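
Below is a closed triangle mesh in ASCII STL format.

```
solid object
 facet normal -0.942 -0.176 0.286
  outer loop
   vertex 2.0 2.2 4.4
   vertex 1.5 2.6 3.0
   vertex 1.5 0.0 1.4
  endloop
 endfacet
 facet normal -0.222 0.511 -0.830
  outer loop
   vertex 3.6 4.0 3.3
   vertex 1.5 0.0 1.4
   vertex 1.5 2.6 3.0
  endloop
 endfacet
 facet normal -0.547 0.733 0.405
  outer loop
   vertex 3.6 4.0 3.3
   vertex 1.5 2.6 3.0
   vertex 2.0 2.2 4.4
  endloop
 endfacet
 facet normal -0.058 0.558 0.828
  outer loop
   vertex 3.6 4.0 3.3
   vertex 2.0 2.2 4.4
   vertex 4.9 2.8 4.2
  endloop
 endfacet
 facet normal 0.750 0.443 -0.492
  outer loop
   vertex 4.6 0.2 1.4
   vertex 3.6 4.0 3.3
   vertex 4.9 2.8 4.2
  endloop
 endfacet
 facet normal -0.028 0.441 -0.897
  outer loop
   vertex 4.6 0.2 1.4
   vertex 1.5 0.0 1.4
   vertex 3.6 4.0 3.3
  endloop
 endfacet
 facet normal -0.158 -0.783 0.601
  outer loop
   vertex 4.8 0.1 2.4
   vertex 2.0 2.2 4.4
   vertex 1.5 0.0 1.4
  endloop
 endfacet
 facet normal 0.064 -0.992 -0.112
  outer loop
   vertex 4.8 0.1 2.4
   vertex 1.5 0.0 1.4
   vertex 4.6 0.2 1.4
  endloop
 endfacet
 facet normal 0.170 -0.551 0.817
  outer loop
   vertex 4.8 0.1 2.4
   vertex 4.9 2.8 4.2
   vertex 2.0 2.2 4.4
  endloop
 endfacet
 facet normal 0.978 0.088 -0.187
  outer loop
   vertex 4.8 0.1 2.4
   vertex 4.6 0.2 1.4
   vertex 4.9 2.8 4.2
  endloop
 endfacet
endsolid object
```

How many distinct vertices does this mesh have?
7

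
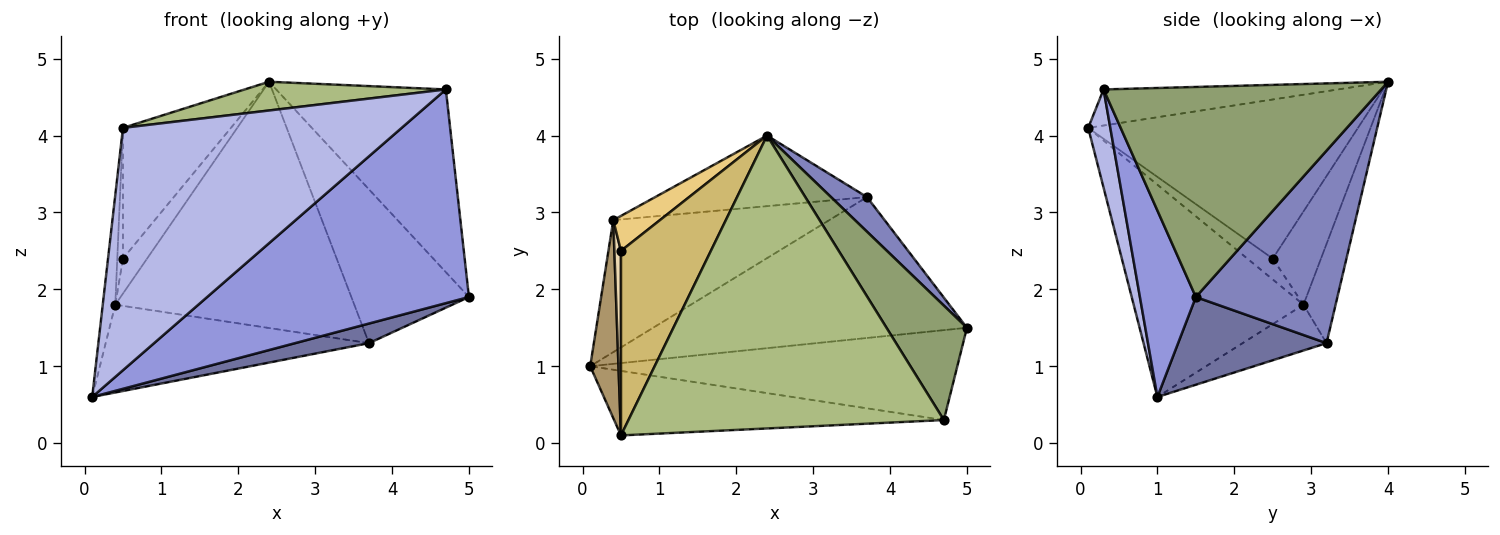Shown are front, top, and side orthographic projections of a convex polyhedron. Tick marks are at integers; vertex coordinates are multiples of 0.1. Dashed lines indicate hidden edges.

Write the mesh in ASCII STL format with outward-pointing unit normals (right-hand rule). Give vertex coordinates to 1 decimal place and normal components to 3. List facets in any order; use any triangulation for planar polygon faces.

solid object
 facet normal 0.267 -0.133 -0.955
  outer loop
   vertex 3.7 3.2 1.3
   vertex 5.0 1.5 1.9
   vertex 0.1 1.0 0.6
  endloop
 endfacet
 facet normal 0.761 0.632 0.142
  outer loop
   vertex 3.7 3.2 1.3
   vertex 2.4 4.0 4.7
   vertex 5.0 1.5 1.9
  endloop
 endfacet
 facet normal 0.193 -0.904 -0.380
  outer loop
   vertex 4.7 0.3 4.6
   vertex 0.1 1.0 0.6
   vertex 5.0 1.5 1.9
  endloop
 endfacet
 facet normal 0.076 -0.964 -0.256
  outer loop
   vertex 4.7 0.3 4.6
   vertex 0.5 0.1 4.1
   vertex 0.1 1.0 0.6
  endloop
 endfacet
 facet normal 0.811 0.496 0.310
  outer loop
   vertex 4.7 0.3 4.6
   vertex 5.0 1.5 1.9
   vertex 2.4 4.0 4.7
  endloop
 endfacet
 facet normal -0.113 -0.097 0.989
  outer loop
   vertex 4.7 0.3 4.6
   vertex 2.4 4.0 4.7
   vertex 0.5 0.1 4.1
  endloop
 endfacet
 facet normal -0.174 0.545 -0.820
  outer loop
   vertex 0.4 2.9 1.8
   vertex 3.7 3.2 1.3
   vertex 0.1 1.0 0.6
  endloop
 endfacet
 facet normal -0.128 0.953 -0.273
  outer loop
   vertex 0.4 2.9 1.8
   vertex 2.4 4.0 4.7
   vertex 3.7 3.2 1.3
  endloop
 endfacet
 facet normal -0.989 0.073 0.132
  outer loop
   vertex 0.4 2.9 1.8
   vertex 0.1 1.0 0.6
   vertex 0.5 0.1 4.1
  endloop
 endfacet
 facet normal -0.822 0.329 0.465
  outer loop
   vertex 0.5 2.5 2.4
   vertex 0.5 0.1 4.1
   vertex 2.4 4.0 4.7
  endloop
 endfacet
 facet normal -0.816 0.408 0.408
  outer loop
   vertex 0.5 2.5 2.4
   vertex 2.4 4.0 4.7
   vertex 0.4 2.9 1.8
  endloop
 endfacet
 facet normal -0.933 0.209 0.295
  outer loop
   vertex 0.5 2.5 2.4
   vertex 0.4 2.9 1.8
   vertex 0.5 0.1 4.1
  endloop
 endfacet
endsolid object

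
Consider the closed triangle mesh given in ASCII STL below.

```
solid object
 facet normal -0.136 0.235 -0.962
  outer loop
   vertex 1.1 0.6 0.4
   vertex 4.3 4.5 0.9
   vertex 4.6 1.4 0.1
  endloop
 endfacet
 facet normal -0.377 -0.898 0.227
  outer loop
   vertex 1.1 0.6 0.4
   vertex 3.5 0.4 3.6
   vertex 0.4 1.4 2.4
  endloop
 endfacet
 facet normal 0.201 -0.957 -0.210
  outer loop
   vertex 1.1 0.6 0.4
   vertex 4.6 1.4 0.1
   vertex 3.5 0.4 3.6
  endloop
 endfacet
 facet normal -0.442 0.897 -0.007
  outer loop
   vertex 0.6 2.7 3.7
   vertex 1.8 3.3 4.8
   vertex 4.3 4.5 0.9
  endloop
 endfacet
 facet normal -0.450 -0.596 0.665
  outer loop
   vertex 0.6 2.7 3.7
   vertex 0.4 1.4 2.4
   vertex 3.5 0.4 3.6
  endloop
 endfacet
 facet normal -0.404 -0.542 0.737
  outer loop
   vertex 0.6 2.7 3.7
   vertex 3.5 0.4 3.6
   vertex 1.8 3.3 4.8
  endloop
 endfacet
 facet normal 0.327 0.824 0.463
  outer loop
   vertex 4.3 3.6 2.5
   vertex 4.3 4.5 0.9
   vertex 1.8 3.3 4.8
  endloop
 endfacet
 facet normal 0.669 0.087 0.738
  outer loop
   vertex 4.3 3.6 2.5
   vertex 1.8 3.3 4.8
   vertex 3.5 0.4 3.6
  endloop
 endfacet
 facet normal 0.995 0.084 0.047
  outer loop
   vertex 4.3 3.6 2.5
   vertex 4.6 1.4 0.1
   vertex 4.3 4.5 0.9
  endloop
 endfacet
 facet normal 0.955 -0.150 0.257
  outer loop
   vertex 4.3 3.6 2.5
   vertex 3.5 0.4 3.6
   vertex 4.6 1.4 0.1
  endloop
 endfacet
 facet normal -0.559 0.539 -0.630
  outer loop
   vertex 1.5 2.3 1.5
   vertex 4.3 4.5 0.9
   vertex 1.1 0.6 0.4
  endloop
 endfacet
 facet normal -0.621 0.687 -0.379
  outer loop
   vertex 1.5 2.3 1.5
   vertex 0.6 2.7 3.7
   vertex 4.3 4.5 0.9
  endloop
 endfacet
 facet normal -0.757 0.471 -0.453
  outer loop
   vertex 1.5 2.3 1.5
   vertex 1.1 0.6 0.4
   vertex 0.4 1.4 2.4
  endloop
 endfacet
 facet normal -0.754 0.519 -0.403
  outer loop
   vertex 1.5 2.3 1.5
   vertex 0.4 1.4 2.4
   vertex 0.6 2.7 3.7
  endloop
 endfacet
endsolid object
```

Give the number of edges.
21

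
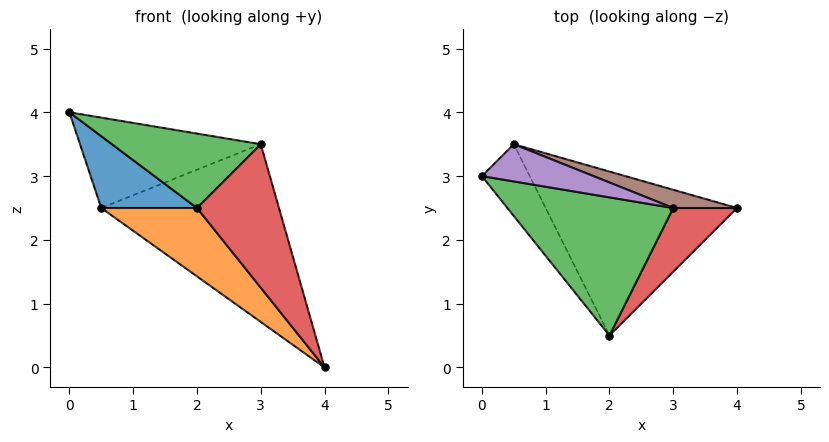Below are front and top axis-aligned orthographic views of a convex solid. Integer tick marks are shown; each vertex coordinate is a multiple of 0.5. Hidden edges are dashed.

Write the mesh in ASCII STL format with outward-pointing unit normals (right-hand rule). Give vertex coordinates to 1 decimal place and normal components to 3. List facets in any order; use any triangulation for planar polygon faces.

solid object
 facet normal -0.816 -0.408 -0.408
  outer loop
   vertex 0.5 3.5 2.5
   vertex 2.0 0.5 2.5
   vertex 0.0 3.0 4.0
  endloop
 endfacet
 facet normal -0.610 -0.305 -0.732
  outer loop
   vertex 0.5 3.5 2.5
   vertex 4.0 2.5 0.0
   vertex 2.0 0.5 2.5
  endloop
 endfacet
 facet normal 0.068 -0.473 0.878
  outer loop
   vertex 3.0 2.5 3.5
   vertex 0.0 3.0 4.0
   vertex 2.0 0.5 2.5
  endloop
 endfacet
 facet normal 0.818 -0.526 0.234
  outer loop
   vertex 3.0 2.5 3.5
   vertex 2.0 0.5 2.5
   vertex 4.0 2.5 0.0
  endloop
 endfacet
 facet normal 0.213 0.904 0.372
  outer loop
   vertex 3.0 2.5 3.5
   vertex 0.5 3.5 2.5
   vertex 0.0 3.0 4.0
  endloop
 endfacet
 facet normal 0.336 0.937 0.096
  outer loop
   vertex 3.0 2.5 3.5
   vertex 4.0 2.5 0.0
   vertex 0.5 3.5 2.5
  endloop
 endfacet
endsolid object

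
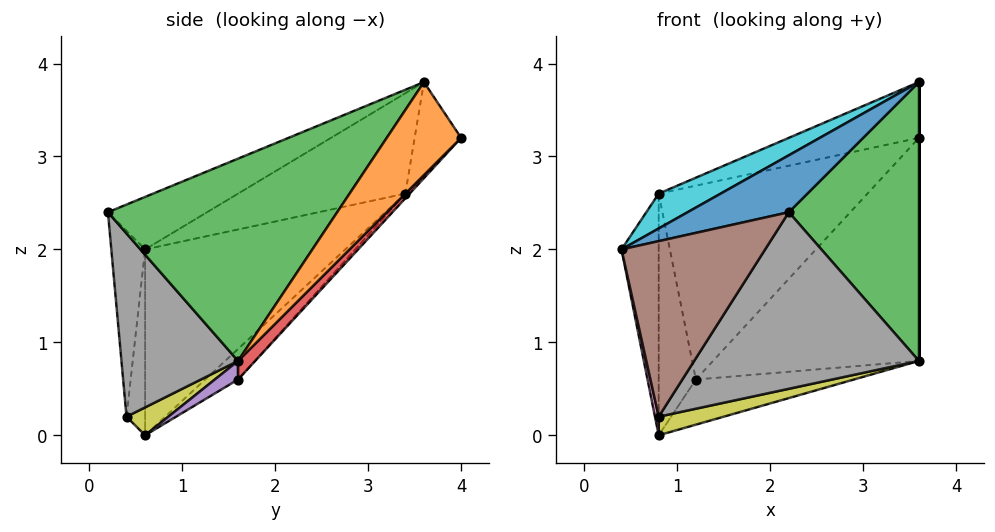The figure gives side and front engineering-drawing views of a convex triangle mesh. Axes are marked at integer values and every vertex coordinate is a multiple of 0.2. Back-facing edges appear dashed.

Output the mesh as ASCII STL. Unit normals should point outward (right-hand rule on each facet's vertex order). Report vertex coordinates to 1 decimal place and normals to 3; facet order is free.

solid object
 facet normal -0.266 -0.271 0.925
  outer loop
   vertex 3.6 3.6 3.8
   vertex 0.4 0.6 2.0
   vertex 2.2 0.2 2.4
  endloop
 endfacet
 facet normal 1.000 0.000 0.000
  outer loop
   vertex 3.6 3.6 3.8
   vertex 3.6 1.6 0.8
   vertex 3.6 4.0 3.2
  endloop
 endfacet
 facet normal 0.826 -0.469 0.313
  outer loop
   vertex 3.6 3.6 3.8
   vertex 2.2 0.2 2.4
   vertex 3.6 1.6 0.8
  endloop
 endfacet
 facet normal 0.059 0.706 -0.706
  outer loop
   vertex 1.2 1.6 0.6
   vertex 3.6 4.0 3.2
   vertex 3.6 1.6 0.8
  endloop
 endfacet
 facet normal 0.072 0.492 -0.868
  outer loop
   vertex 1.2 1.6 0.6
   vertex 3.6 1.6 0.8
   vertex 0.8 0.6 0.0
  endloop
 endfacet
 facet normal -0.229 -0.972 0.057
  outer loop
   vertex 0.8 0.4 0.2
   vertex 2.2 0.2 2.4
   vertex 0.4 0.6 2.0
  endloop
 endfacet
 facet normal -0.962 -0.192 -0.192
  outer loop
   vertex 0.8 0.4 0.2
   vertex 0.4 0.6 2.0
   vertex 0.8 0.6 0.0
  endloop
 endfacet
 facet normal 0.431 -0.831 -0.350
  outer loop
   vertex 0.8 0.4 0.2
   vertex 3.6 1.6 0.8
   vertex 2.2 0.2 2.4
  endloop
 endfacet
 facet normal 0.414 -0.644 -0.644
  outer loop
   vertex 0.8 0.4 0.2
   vertex 0.8 0.6 0.0
   vertex 3.6 1.6 0.8
  endloop
 endfacet
 facet normal -0.381 -0.141 0.914
  outer loop
   vertex 0.8 3.4 2.6
   vertex 0.4 0.6 2.0
   vertex 3.6 3.6 3.8
  endloop
 endfacet
 facet normal -0.285 0.798 0.532
  outer loop
   vertex 0.8 3.4 2.6
   vertex 3.6 3.6 3.8
   vertex 3.6 4.0 3.2
  endloop
 endfacet
 facet normal -0.015 0.742 -0.671
  outer loop
   vertex 0.8 3.4 2.6
   vertex 3.6 4.0 3.2
   vertex 1.2 1.6 0.6
  endloop
 endfacet
 facet normal -0.965 0.179 -0.193
  outer loop
   vertex 0.8 3.4 2.6
   vertex 0.8 0.6 0.0
   vertex 0.4 0.6 2.0
  endloop
 endfacet
 facet normal -0.516 0.583 -0.628
  outer loop
   vertex 0.8 3.4 2.6
   vertex 1.2 1.6 0.6
   vertex 0.8 0.6 0.0
  endloop
 endfacet
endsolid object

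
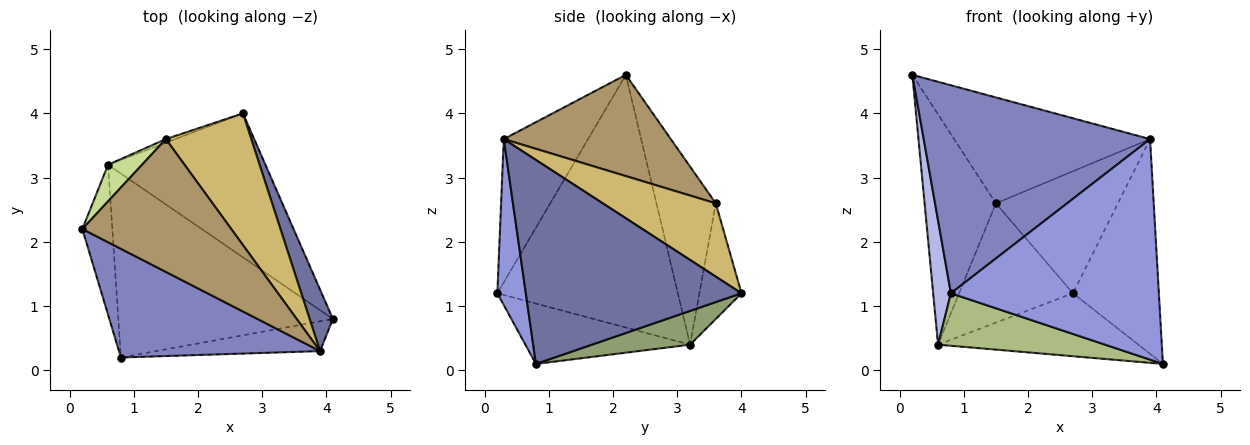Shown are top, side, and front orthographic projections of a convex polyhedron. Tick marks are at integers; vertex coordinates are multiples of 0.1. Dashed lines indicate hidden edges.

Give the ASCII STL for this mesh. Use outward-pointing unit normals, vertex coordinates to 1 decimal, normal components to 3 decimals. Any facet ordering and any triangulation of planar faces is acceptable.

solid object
 facet normal 0.924 0.368 0.105
  outer loop
   vertex 3.9 0.3 3.6
   vertex 4.1 0.8 0.1
   vertex 2.7 4.0 1.2
  endloop
 endfacet
 facet normal -0.313 -0.842 0.440
  outer loop
   vertex 3.9 0.3 3.6
   vertex 0.2 2.2 4.6
   vertex 0.8 0.2 1.2
  endloop
 endfacet
 facet normal 0.134 -0.982 -0.133
  outer loop
   vertex 3.9 0.3 3.6
   vertex 0.8 0.2 1.2
   vertex 4.1 0.8 0.1
  endloop
 endfacet
 facet normal -0.988 -0.097 -0.117
  outer loop
   vertex 0.6 3.2 0.4
   vertex 0.8 0.2 1.2
   vertex 0.2 2.2 4.6
  endloop
 endfacet
 facet normal 0.193 0.393 -0.899
  outer loop
   vertex 0.6 3.2 0.4
   vertex 2.7 4.0 1.2
   vertex 4.1 0.8 0.1
  endloop
 endfacet
 facet normal -0.261 -0.265 -0.928
  outer loop
   vertex 0.6 3.2 0.4
   vertex 4.1 0.8 0.1
   vertex 0.8 0.2 1.2
  endloop
 endfacet
 facet normal -0.635 0.763 0.121
  outer loop
   vertex 1.5 3.6 2.6
   vertex 0.6 3.2 0.4
   vertex 0.2 2.2 4.6
  endloop
 endfacet
 facet normal -0.346 0.938 -0.029
  outer loop
   vertex 1.5 3.6 2.6
   vertex 2.7 4.0 1.2
   vertex 0.6 3.2 0.4
  endloop
 endfacet
 facet normal 0.469 0.551 0.690
  outer loop
   vertex 1.5 3.6 2.6
   vertex 0.2 2.2 4.6
   vertex 3.9 0.3 3.6
  endloop
 endfacet
 facet normal 0.532 0.575 0.621
  outer loop
   vertex 1.5 3.6 2.6
   vertex 3.9 0.3 3.6
   vertex 2.7 4.0 1.2
  endloop
 endfacet
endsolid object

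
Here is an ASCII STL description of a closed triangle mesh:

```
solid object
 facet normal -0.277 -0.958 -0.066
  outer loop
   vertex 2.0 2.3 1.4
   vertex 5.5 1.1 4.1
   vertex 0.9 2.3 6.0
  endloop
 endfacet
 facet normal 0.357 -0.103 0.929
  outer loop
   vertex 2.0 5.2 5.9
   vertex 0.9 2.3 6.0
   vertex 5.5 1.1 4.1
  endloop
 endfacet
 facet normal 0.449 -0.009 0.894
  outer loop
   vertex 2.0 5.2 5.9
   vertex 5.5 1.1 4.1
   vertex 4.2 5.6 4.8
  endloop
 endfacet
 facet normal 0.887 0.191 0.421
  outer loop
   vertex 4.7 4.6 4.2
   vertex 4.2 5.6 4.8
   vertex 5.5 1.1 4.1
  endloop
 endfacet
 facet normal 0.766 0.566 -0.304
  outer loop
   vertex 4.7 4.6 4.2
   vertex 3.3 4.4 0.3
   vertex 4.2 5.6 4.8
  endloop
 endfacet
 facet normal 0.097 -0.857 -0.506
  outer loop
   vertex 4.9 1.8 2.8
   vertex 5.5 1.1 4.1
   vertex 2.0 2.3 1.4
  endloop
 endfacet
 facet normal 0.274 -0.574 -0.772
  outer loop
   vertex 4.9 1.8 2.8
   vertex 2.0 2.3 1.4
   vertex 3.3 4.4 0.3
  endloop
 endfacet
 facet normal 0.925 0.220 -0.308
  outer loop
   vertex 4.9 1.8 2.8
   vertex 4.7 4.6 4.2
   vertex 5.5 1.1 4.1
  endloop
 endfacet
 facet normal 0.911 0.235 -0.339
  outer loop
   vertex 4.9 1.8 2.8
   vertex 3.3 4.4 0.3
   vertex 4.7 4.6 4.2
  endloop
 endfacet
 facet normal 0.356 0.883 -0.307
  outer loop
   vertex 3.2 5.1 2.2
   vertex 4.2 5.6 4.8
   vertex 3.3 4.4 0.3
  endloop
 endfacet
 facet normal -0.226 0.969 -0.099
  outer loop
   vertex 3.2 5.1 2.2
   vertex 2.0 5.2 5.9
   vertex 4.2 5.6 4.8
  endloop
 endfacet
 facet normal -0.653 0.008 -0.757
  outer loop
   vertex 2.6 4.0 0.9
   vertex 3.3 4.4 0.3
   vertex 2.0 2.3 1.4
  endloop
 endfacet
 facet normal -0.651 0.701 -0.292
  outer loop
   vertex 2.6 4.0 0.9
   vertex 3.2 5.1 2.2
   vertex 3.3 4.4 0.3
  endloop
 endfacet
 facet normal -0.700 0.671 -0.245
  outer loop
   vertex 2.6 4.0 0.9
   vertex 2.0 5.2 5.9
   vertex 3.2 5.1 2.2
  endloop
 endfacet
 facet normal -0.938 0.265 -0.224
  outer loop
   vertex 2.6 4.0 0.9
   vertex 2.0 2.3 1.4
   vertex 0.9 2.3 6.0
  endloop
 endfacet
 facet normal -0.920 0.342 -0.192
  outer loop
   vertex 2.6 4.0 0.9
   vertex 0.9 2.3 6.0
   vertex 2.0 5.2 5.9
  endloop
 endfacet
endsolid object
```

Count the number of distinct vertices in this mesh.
10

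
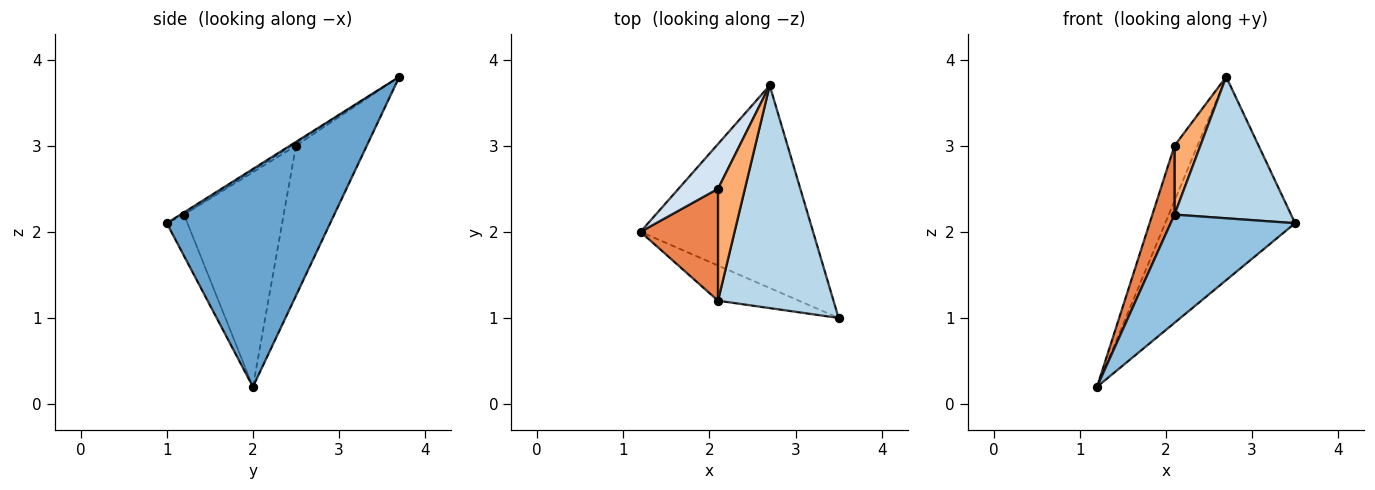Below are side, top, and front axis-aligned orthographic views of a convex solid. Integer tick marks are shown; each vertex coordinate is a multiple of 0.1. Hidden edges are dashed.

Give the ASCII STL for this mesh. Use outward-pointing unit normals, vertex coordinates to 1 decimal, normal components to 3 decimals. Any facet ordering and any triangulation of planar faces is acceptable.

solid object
 facet normal 0.665 0.529 -0.527
  outer loop
   vertex 2.7 3.7 3.8
   vertex 3.5 1.0 2.1
   vertex 1.2 2.0 0.2
  endloop
 endfacet
 facet normal -0.156 -0.939 -0.306
  outer loop
   vertex 2.1 1.2 2.2
   vertex 1.2 2.0 0.2
   vertex 3.5 1.0 2.1
  endloop
 endfacet
 facet normal -0.016 -0.536 0.844
  outer loop
   vertex 2.1 1.2 2.2
   vertex 3.5 1.0 2.1
   vertex 2.7 3.7 3.8
  endloop
 endfacet
 facet normal -0.923 0.299 0.243
  outer loop
   vertex 2.1 2.5 3.0
   vertex 2.7 3.7 3.8
   vertex 1.2 2.0 0.2
  endloop
 endfacet
 facet normal -0.921 -0.205 0.332
  outer loop
   vertex 2.1 2.5 3.0
   vertex 1.2 2.0 0.2
   vertex 2.1 1.2 2.2
  endloop
 endfacet
 facet normal -0.087 -0.522 0.848
  outer loop
   vertex 2.1 2.5 3.0
   vertex 2.1 1.2 2.2
   vertex 2.7 3.7 3.8
  endloop
 endfacet
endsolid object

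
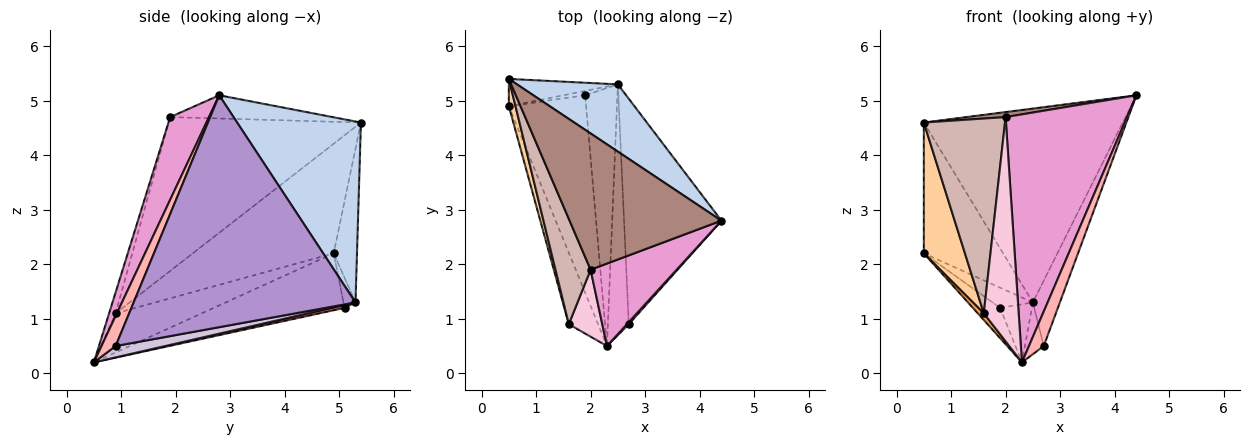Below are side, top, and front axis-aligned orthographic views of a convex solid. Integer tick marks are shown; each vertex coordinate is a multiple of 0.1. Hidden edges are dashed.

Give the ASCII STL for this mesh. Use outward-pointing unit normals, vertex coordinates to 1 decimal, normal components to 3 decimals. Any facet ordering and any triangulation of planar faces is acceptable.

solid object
 facet normal -0.276 0.941 -0.196
  outer loop
   vertex 2.5 5.3 1.3
   vertex 0.5 4.9 2.2
   vertex 0.5 5.4 4.6
  endloop
 endfacet
 facet normal 0.507 0.814 0.282
  outer loop
   vertex 2.5 5.3 1.3
   vertex 0.5 5.4 4.6
   vertex 4.4 2.8 5.1
  endloop
 endfacet
 facet normal -0.800 -0.056 -0.597
  outer loop
   vertex 1.6 0.9 1.1
   vertex 0.5 4.9 2.2
   vertex 2.3 0.5 0.2
  endloop
 endfacet
 facet normal -0.958 -0.280 0.058
  outer loop
   vertex 1.6 0.9 1.1
   vertex 0.5 5.4 4.6
   vertex 0.5 4.9 2.2
  endloop
 endfacet
 facet normal -0.588 0.123 -0.799
  outer loop
   vertex 1.9 5.1 1.2
   vertex 2.3 0.5 0.2
   vertex 0.5 4.9 2.2
  endloop
 endfacet
 facet normal -0.279 0.939 -0.203
  outer loop
   vertex 1.9 5.1 1.2
   vertex 0.5 4.9 2.2
   vertex 2.5 5.3 1.3
  endloop
 endfacet
 facet normal 0.089 0.219 -0.972
  outer loop
   vertex 1.9 5.1 1.2
   vertex 2.5 5.3 1.3
   vertex 2.3 0.5 0.2
  endloop
 endfacet
 facet normal 0.690 -0.723 0.043
  outer loop
   vertex 2.7 0.9 0.5
   vertex 4.4 2.8 5.1
   vertex 2.3 0.5 0.2
  endloop
 endfacet
 facet normal 0.916 0.112 -0.385
  outer loop
   vertex 2.7 0.9 0.5
   vertex 2.5 5.3 1.3
   vertex 4.4 2.8 5.1
  endloop
 endfacet
 facet normal 0.470 0.179 -0.865
  outer loop
   vertex 2.7 0.9 0.5
   vertex 2.3 0.5 0.2
   vertex 2.5 5.3 1.3
  endloop
 endfacet
 facet normal -0.151 -0.036 0.988
  outer loop
   vertex 2.0 1.9 4.7
   vertex 4.4 2.8 5.1
   vertex 0.5 5.4 4.6
  endloop
 endfacet
 facet normal -0.902 -0.381 0.206
  outer loop
   vertex 2.0 1.9 4.7
   vertex 0.5 5.4 4.6
   vertex 1.6 0.9 1.1
  endloop
 endfacet
 facet normal 0.290 -0.908 0.302
  outer loop
   vertex 2.0 1.9 4.7
   vertex 2.3 0.5 0.2
   vertex 4.4 2.8 5.1
  endloop
 endfacet
 facet normal -0.177 -0.943 0.282
  outer loop
   vertex 2.0 1.9 4.7
   vertex 1.6 0.9 1.1
   vertex 2.3 0.5 0.2
  endloop
 endfacet
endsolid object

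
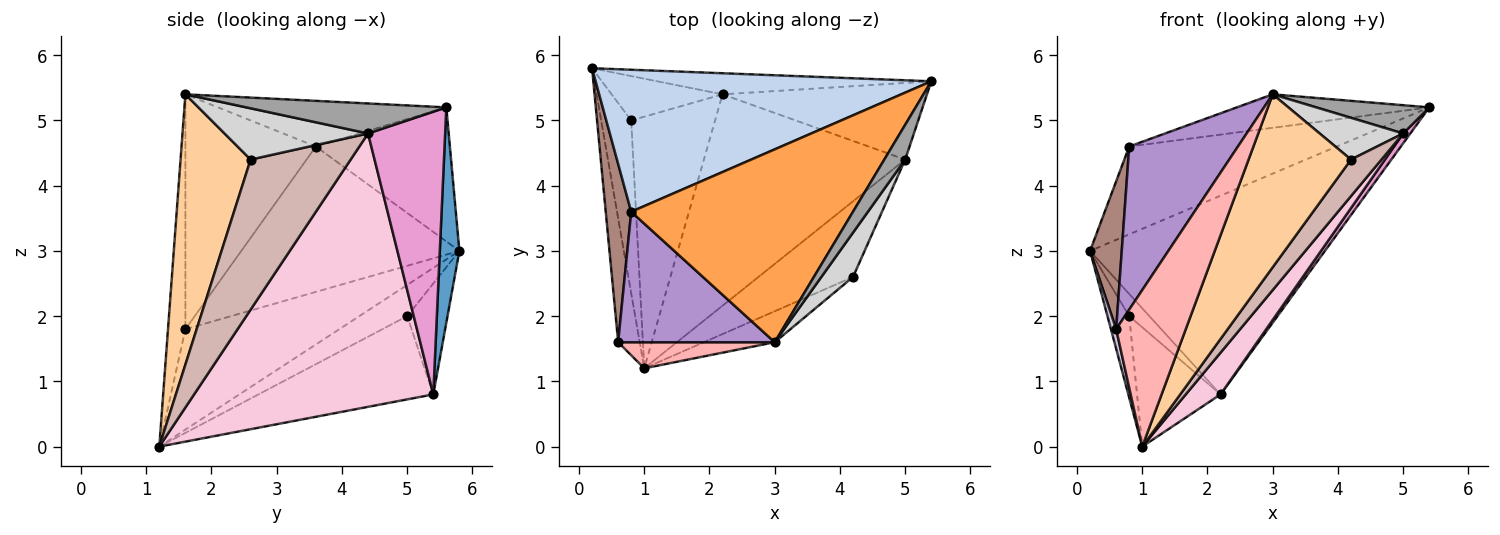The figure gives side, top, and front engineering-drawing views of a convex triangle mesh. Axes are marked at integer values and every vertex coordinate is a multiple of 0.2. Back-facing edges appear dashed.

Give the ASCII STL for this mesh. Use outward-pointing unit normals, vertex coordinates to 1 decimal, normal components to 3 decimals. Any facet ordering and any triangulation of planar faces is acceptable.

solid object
 facet normal 0.083 0.991 -0.105
  outer loop
   vertex 2.2 5.4 0.8
   vertex 0.2 5.8 3.0
   vertex 5.4 5.6 5.2
  endloop
 endfacet
 facet normal -0.322 0.498 0.805
  outer loop
   vertex 0.8 3.6 4.6
   vertex 5.4 5.6 5.2
   vertex 0.2 5.8 3.0
  endloop
 endfacet
 facet normal -0.199 0.168 0.966
  outer loop
   vertex 0.8 3.6 4.6
   vertex 3.0 1.6 5.4
   vertex 5.4 5.6 5.2
  endloop
 endfacet
 facet normal 0.558 -0.817 -0.146
  outer loop
   vertex 4.2 2.6 4.4
   vertex 3.0 1.6 5.4
   vertex 1.0 1.2 0.0
  endloop
 endfacet
 facet normal -0.684 0.311 -0.659
  outer loop
   vertex 0.8 5.0 2.0
   vertex 1.0 1.2 0.0
   vertex 0.2 5.8 3.0
  endloop
 endfacet
 facet normal -0.667 0.333 -0.667
  outer loop
   vertex 0.8 5.0 2.0
   vertex 0.2 5.8 3.0
   vertex 2.2 5.4 0.8
  endloop
 endfacet
 facet normal -0.668 0.319 -0.673
  outer loop
   vertex 0.8 5.0 2.0
   vertex 2.2 5.4 0.8
   vertex 1.0 1.2 0.0
  endloop
 endfacet
 facet normal -0.239 -0.958 0.160
  outer loop
   vertex 0.6 1.6 1.8
   vertex 1.0 1.2 0.0
   vertex 3.0 1.6 5.4
  endloop
 endfacet
 facet normal -0.684 -0.570 0.456
  outer loop
   vertex 0.6 1.6 1.8
   vertex 3.0 1.6 5.4
   vertex 0.8 3.6 4.6
  endloop
 endfacet
 facet normal -0.977 -0.033 -0.210
  outer loop
   vertex 0.6 1.6 1.8
   vertex 0.2 5.8 3.0
   vertex 1.0 1.2 0.0
  endloop
 endfacet
 facet normal -0.975 -0.142 0.171
  outer loop
   vertex 0.6 1.6 1.8
   vertex 0.8 3.6 4.6
   vertex 0.2 5.8 3.0
  endloop
 endfacet
 facet normal 0.819 -0.249 -0.516
  outer loop
   vertex 5.0 4.4 4.8
   vertex 4.2 2.6 4.4
   vertex 1.0 1.2 0.0
  endloop
 endfacet
 facet normal 0.808 -0.075 -0.584
  outer loop
   vertex 5.0 4.4 4.8
   vertex 2.2 5.4 0.8
   vertex 5.4 5.6 5.2
  endloop
 endfacet
 facet normal 0.800 -0.116 -0.589
  outer loop
   vertex 5.0 4.4 4.8
   vertex 1.0 1.2 0.0
   vertex 2.2 5.4 0.8
  endloop
 endfacet
 facet normal 0.745 -0.421 0.518
  outer loop
   vertex 5.0 4.4 4.8
   vertex 5.4 5.6 5.2
   vertex 3.0 1.6 5.4
  endloop
 endfacet
 facet normal 0.762 -0.444 0.471
  outer loop
   vertex 5.0 4.4 4.8
   vertex 3.0 1.6 5.4
   vertex 4.2 2.6 4.4
  endloop
 endfacet
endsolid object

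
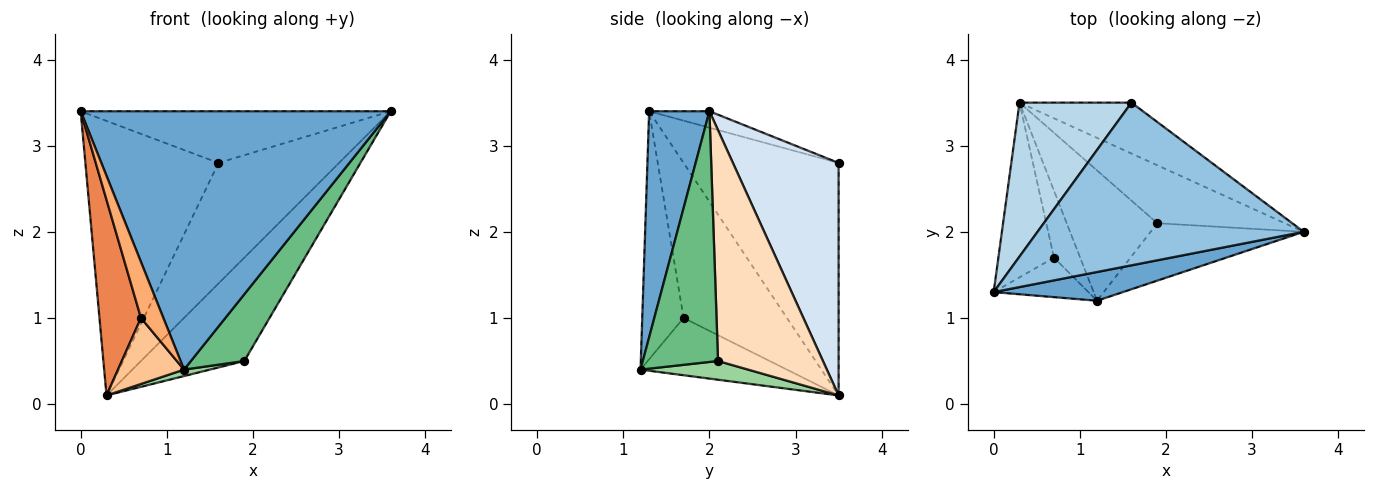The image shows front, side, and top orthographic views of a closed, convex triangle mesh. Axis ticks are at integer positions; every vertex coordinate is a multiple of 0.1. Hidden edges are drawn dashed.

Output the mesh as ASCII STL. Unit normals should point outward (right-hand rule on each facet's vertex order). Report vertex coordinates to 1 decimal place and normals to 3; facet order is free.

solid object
 facet normal 0.190 -0.976 0.108
  outer loop
   vertex 1.2 1.2 0.4
   vertex 3.6 2.0 3.4
   vertex 0.0 1.3 3.4
  endloop
 endfacet
 facet normal -0.059 0.302 0.951
  outer loop
   vertex 1.6 3.5 2.8
   vertex 0.0 1.3 3.4
   vertex 3.6 2.0 3.4
  endloop
 endfacet
 facet normal -0.713 0.612 0.343
  outer loop
   vertex 1.6 3.5 2.8
   vertex 0.3 3.5 0.1
   vertex 0.0 1.3 3.4
  endloop
 endfacet
 facet normal 0.628 0.717 -0.303
  outer loop
   vertex 1.6 3.5 2.8
   vertex 3.6 2.0 3.4
   vertex 0.3 3.5 0.1
  endloop
 endfacet
 facet normal -0.881 -0.354 -0.316
  outer loop
   vertex 0.7 1.7 1.0
   vertex 0.0 1.3 3.4
   vertex 0.3 3.5 0.1
  endloop
 endfacet
 facet normal -0.834 -0.452 -0.318
  outer loop
   vertex 0.7 1.7 1.0
   vertex 1.2 1.2 0.4
   vertex 0.0 1.3 3.4
  endloop
 endfacet
 facet normal -0.841 -0.379 -0.385
  outer loop
   vertex 0.7 1.7 1.0
   vertex 0.3 3.5 0.1
   vertex 1.2 1.2 0.4
  endloop
 endfacet
 facet normal 0.663 0.653 -0.366
  outer loop
   vertex 1.9 2.1 0.5
   vertex 0.3 3.5 0.1
   vertex 3.6 2.0 3.4
  endloop
 endfacet
 facet normal 0.730 -0.518 -0.446
  outer loop
   vertex 1.9 2.1 0.5
   vertex 3.6 2.0 3.4
   vertex 1.2 1.2 0.4
  endloop
 endfacet
 facet normal 0.202 -0.049 -0.978
  outer loop
   vertex 1.9 2.1 0.5
   vertex 1.2 1.2 0.4
   vertex 0.3 3.5 0.1
  endloop
 endfacet
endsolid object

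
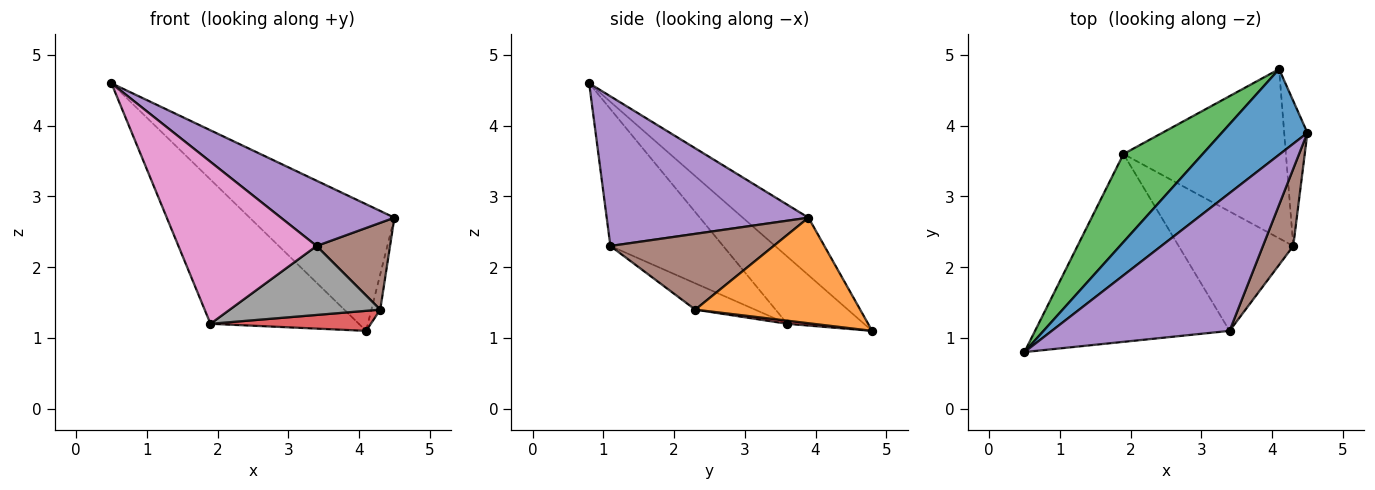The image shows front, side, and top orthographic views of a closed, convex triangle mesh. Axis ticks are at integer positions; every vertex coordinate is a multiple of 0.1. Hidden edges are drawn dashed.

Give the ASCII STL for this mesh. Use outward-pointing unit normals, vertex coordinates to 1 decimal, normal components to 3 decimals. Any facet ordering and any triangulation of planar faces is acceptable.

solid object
 facet normal -0.352 0.775 0.524
  outer loop
   vertex 4.1 4.8 1.1
   vertex 0.5 0.8 4.6
   vertex 4.5 3.9 2.7
  endloop
 endfacet
 facet normal 0.975 0.052 -0.214
  outer loop
   vertex 4.3 2.3 1.4
   vertex 4.1 4.8 1.1
   vertex 4.5 3.9 2.7
  endloop
 endfacet
 facet normal -0.404 0.781 0.477
  outer loop
   vertex 1.9 3.6 1.2
   vertex 0.5 0.8 4.6
   vertex 4.1 4.8 1.1
  endloop
 endfacet
 facet normal 0.019 -0.118 -0.993
  outer loop
   vertex 1.9 3.6 1.2
   vertex 4.1 4.8 1.1
   vertex 4.3 2.3 1.4
  endloop
 endfacet
 facet normal 0.606 -0.341 0.719
  outer loop
   vertex 3.4 1.1 2.3
   vertex 4.5 3.9 2.7
   vertex 0.5 0.8 4.6
  endloop
 endfacet
 facet normal 0.857 -0.386 0.343
  outer loop
   vertex 3.4 1.1 2.3
   vertex 4.3 2.3 1.4
   vertex 4.5 3.9 2.7
  endloop
 endfacet
 facet normal -0.470 -0.576 -0.668
  outer loop
   vertex 3.4 1.1 2.3
   vertex 0.5 0.8 4.6
   vertex 1.9 3.6 1.2
  endloop
 endfacet
 facet normal -0.195 -0.491 -0.849
  outer loop
   vertex 3.4 1.1 2.3
   vertex 1.9 3.6 1.2
   vertex 4.3 2.3 1.4
  endloop
 endfacet
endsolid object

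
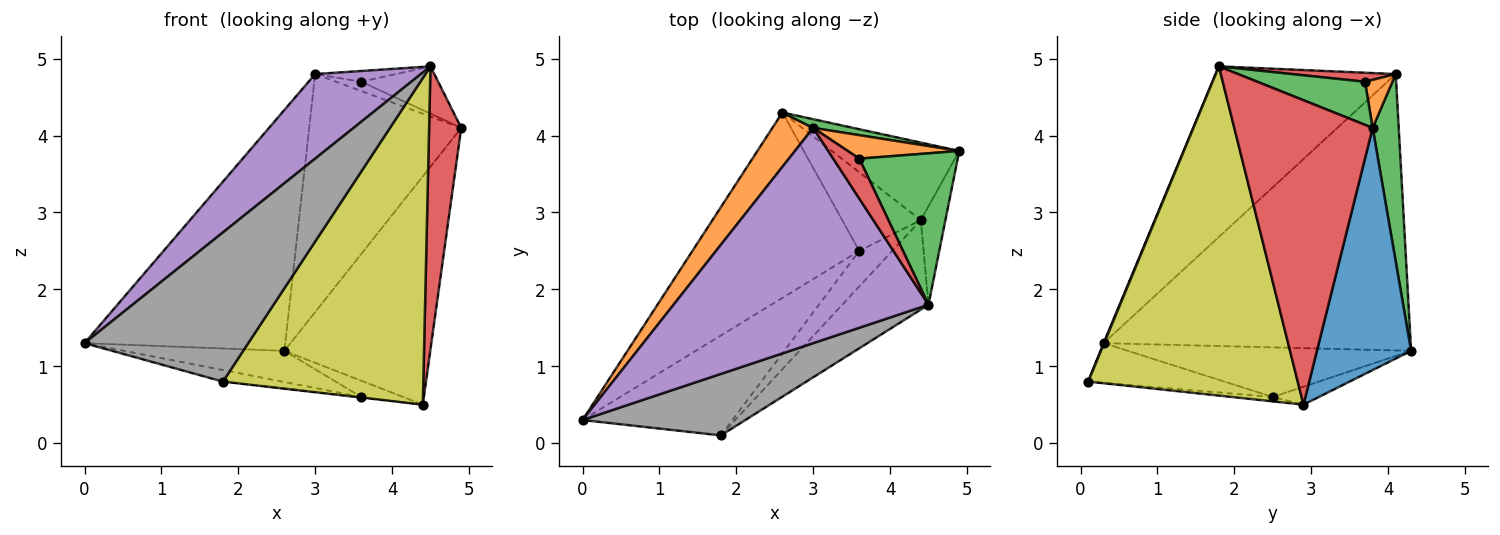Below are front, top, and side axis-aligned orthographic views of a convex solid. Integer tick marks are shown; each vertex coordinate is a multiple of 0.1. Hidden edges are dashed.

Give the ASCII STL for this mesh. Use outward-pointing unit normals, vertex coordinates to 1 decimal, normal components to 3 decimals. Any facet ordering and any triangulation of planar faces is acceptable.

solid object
 facet normal 0.522 0.808 -0.274
  outer loop
   vertex 4.4 2.9 0.5
   vertex 2.6 4.3 1.2
   vertex 4.9 3.8 4.1
  endloop
 endfacet
 facet normal -0.831 0.543 0.122
  outer loop
   vertex 3.0 4.1 4.8
   vertex 2.6 4.3 1.2
   vertex 0.0 0.3 1.3
  endloop
 endfacet
 facet normal 0.169 0.985 0.036
  outer loop
   vertex 3.0 4.1 4.8
   vertex 4.9 3.8 4.1
   vertex 2.6 4.3 1.2
  endloop
 endfacet
 facet normal 0.971 -0.226 -0.078
  outer loop
   vertex 4.5 1.8 4.9
   vertex 4.4 2.9 0.5
   vertex 4.9 3.8 4.1
  endloop
 endfacet
 facet normal -0.529 -0.310 0.790
  outer loop
   vertex 4.5 1.8 4.9
   vertex 3.0 4.1 4.8
   vertex 0.0 0.3 1.3
  endloop
 endfacet
 facet normal -0.281 0.159 -0.946
  outer loop
   vertex 3.6 2.5 0.6
   vertex 0.0 0.3 1.3
   vertex 2.6 4.3 1.2
  endloop
 endfacet
 facet normal -0.218 0.197 -0.956
  outer loop
   vertex 3.6 2.5 0.6
   vertex 2.6 4.3 1.2
   vertex 4.4 2.9 0.5
  endloop
 endfacet
 facet normal 0.003 -0.924 0.381
  outer loop
   vertex 1.8 0.1 0.8
   vertex 4.5 1.8 4.9
   vertex 0.0 0.3 1.3
  endloop
 endfacet
 facet normal 0.710 -0.679 -0.186
  outer loop
   vertex 1.8 0.1 0.8
   vertex 4.4 2.9 0.5
   vertex 4.5 1.8 4.9
  endloop
 endfacet
 facet normal -0.255 0.111 -0.961
  outer loop
   vertex 1.8 0.1 0.8
   vertex 0.0 0.3 1.3
   vertex 3.6 2.5 0.6
  endloop
 endfacet
 facet normal -0.132 0.017 -0.991
  outer loop
   vertex 1.8 0.1 0.8
   vertex 3.6 2.5 0.6
   vertex 4.4 2.9 0.5
  endloop
 endfacet
 facet normal 0.372 0.342 0.863
  outer loop
   vertex 3.6 3.7 4.7
   vertex 4.9 3.8 4.1
   vertex 3.0 4.1 4.8
  endloop
 endfacet
 facet normal 0.385 0.275 0.881
  outer loop
   vertex 3.6 3.7 4.7
   vertex 4.5 1.8 4.9
   vertex 4.9 3.8 4.1
  endloop
 endfacet
 facet normal 0.317 0.247 0.916
  outer loop
   vertex 3.6 3.7 4.7
   vertex 3.0 4.1 4.8
   vertex 4.5 1.8 4.9
  endloop
 endfacet
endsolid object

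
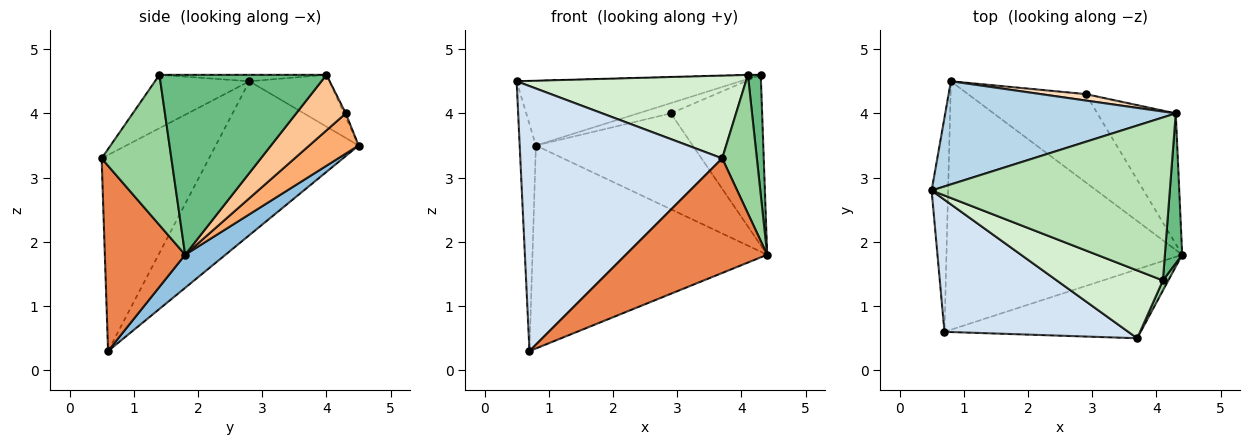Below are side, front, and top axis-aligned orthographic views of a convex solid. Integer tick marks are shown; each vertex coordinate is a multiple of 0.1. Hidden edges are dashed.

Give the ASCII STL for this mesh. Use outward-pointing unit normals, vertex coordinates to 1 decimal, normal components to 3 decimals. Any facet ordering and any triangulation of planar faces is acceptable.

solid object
 facet normal -0.988 0.112 -0.106
  outer loop
   vertex 0.8 4.5 3.5
   vertex 0.7 0.6 0.3
   vertex 0.5 2.8 4.5
  endloop
 endfacet
 facet normal 0.108 0.629 -0.770
  outer loop
   vertex 0.8 4.5 3.5
   vertex 4.4 1.8 1.8
   vertex 0.7 0.6 0.3
  endloop
 endfacet
 facet normal -0.187 0.522 0.832
  outer loop
   vertex 4.3 4.0 4.6
   vertex 0.8 4.5 3.5
   vertex 0.5 2.8 4.5
  endloop
 endfacet
 facet normal -0.430 -0.808 0.403
  outer loop
   vertex 3.7 0.5 3.3
   vertex 0.5 2.8 4.5
   vertex 0.7 0.6 0.3
  endloop
 endfacet
 facet normal 0.438 -0.770 -0.463
  outer loop
   vertex 3.7 0.5 3.3
   vertex 0.7 0.6 0.3
   vertex 4.4 1.8 1.8
  endloop
 endfacet
 facet normal 0.225 0.716 -0.660
  outer loop
   vertex 2.9 4.3 4.0
   vertex 4.4 1.8 1.8
   vertex 0.8 4.5 3.5
  endloop
 endfacet
 facet normal 0.396 0.729 -0.559
  outer loop
   vertex 2.9 4.3 4.0
   vertex 4.3 4.0 4.6
   vertex 4.4 1.8 1.8
  endloop
 endfacet
 facet normal -0.045 0.847 0.529
  outer loop
   vertex 2.9 4.3 4.0
   vertex 0.8 4.5 3.5
   vertex 4.3 4.0 4.6
  endloop
 endfacet
 facet normal 0.993 -0.076 0.095
  outer loop
   vertex 4.1 1.4 4.6
   vertex 4.4 1.8 1.8
   vertex 4.3 4.0 4.6
  endloop
 endfacet
 facet normal 0.895 -0.445 0.032
  outer loop
   vertex 4.1 1.4 4.6
   vertex 3.7 0.5 3.3
   vertex 4.4 1.8 1.8
  endloop
 endfacet
 facet normal -0.027 0.002 1.000
  outer loop
   vertex 4.1 1.4 4.6
   vertex 4.3 4.0 4.6
   vertex 0.5 2.8 4.5
  endloop
 endfacet
 facet normal -0.303 -0.737 0.604
  outer loop
   vertex 4.1 1.4 4.6
   vertex 0.5 2.8 4.5
   vertex 3.7 0.5 3.3
  endloop
 endfacet
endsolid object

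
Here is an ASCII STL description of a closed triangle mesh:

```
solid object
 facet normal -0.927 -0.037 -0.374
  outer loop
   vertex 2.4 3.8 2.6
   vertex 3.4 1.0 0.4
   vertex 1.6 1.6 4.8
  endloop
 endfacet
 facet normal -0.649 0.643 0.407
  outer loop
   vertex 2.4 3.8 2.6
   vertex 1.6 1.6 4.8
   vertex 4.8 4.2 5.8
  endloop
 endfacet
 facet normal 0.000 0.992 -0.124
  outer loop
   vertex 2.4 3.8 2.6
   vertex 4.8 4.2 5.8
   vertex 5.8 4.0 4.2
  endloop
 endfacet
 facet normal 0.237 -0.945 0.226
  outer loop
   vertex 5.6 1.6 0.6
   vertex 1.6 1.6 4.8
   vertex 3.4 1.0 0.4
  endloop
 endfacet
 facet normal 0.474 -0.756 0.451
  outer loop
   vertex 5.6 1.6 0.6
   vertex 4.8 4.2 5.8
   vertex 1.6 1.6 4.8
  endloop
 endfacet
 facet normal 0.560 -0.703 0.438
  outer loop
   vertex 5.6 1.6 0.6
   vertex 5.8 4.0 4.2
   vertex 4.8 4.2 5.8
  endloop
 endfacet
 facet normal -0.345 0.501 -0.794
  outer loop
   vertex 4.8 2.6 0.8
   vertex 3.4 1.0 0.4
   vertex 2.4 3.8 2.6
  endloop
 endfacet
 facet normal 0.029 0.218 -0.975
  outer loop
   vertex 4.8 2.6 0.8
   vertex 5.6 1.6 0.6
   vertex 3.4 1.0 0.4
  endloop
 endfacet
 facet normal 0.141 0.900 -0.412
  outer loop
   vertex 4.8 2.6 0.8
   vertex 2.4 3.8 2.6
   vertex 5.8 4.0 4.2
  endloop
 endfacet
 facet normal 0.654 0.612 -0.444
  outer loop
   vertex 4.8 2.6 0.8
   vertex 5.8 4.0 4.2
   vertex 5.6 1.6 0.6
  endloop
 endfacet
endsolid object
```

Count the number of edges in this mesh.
15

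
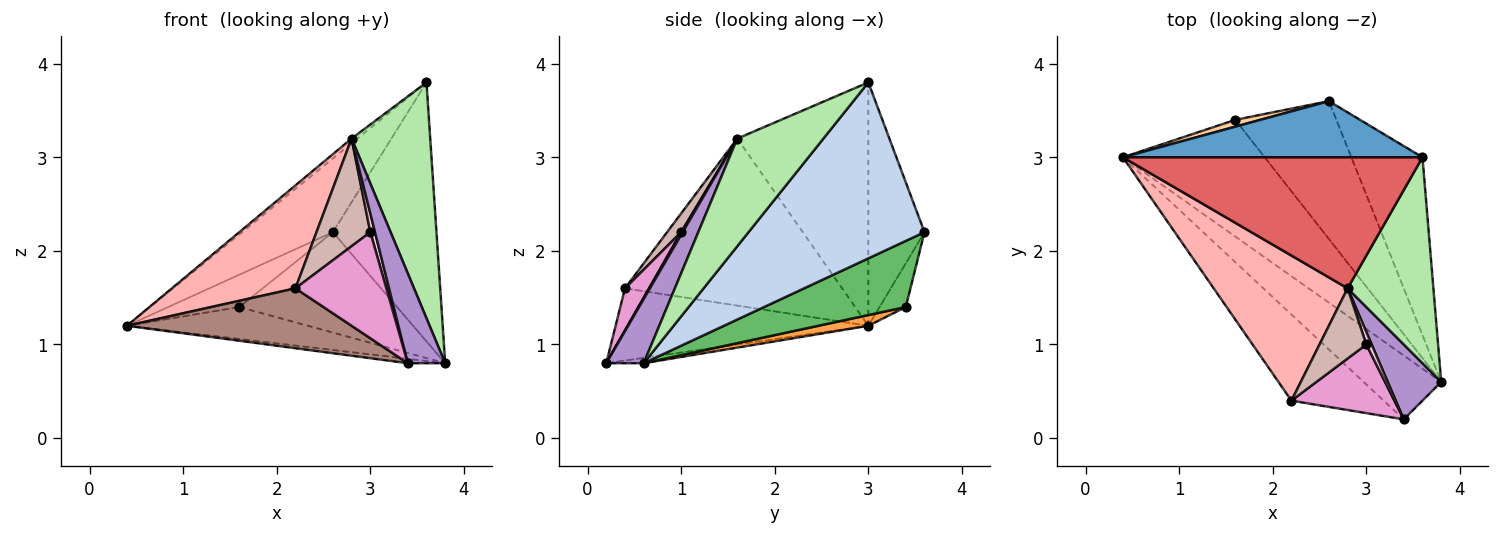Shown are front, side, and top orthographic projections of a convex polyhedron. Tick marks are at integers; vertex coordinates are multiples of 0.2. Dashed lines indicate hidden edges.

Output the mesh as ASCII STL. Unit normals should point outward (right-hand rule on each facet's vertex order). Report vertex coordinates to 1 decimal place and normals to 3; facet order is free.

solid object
 facet normal -0.442 0.714 0.544
  outer loop
   vertex 2.6 3.6 2.2
   vertex 0.4 3.0 1.2
   vertex 3.6 3.0 3.8
  endloop
 endfacet
 facet normal 0.814 0.479 -0.329
  outer loop
   vertex 2.6 3.6 2.2
   vertex 3.6 3.0 3.8
   vertex 3.8 0.6 0.8
  endloop
 endfacet
 facet normal 0.073 0.263 -0.962
  outer loop
   vertex 1.6 3.4 1.4
   vertex 3.8 0.6 0.8
   vertex 0.4 3.0 1.2
  endloop
 endfacet
 facet normal -0.339 0.921 0.194
  outer loop
   vertex 1.6 3.4 1.4
   vertex 0.4 3.0 1.2
   vertex 2.6 3.6 2.2
  endloop
 endfacet
 facet normal 0.468 0.520 -0.715
  outer loop
   vertex 1.6 3.4 1.4
   vertex 2.6 3.6 2.2
   vertex 3.8 0.6 0.8
  endloop
 endfacet
 facet normal 0.636 -0.581 0.507
  outer loop
   vertex 2.8 1.6 3.2
   vertex 3.8 0.6 0.8
   vertex 3.6 3.0 3.8
  endloop
 endfacet
 facet normal -0.630 0.028 0.776
  outer loop
   vertex 2.8 1.6 3.2
   vertex 3.6 3.0 3.8
   vertex 0.4 3.0 1.2
  endloop
 endfacet
 facet normal -0.713 -0.406 0.572
  outer loop
   vertex 2.8 1.6 3.2
   vertex 0.4 3.0 1.2
   vertex 2.2 0.4 1.6
  endloop
 endfacet
 facet normal 0.609 -0.609 0.508
  outer loop
   vertex 3.4 0.2 0.8
   vertex 3.8 0.6 0.8
   vertex 2.8 1.6 3.2
  endloop
 endfacet
 facet normal -0.069 0.069 -0.995
  outer loop
   vertex 3.4 0.2 0.8
   vertex 0.4 3.0 1.2
   vertex 3.8 0.6 0.8
  endloop
 endfacet
 facet normal -0.541 -0.480 -0.691
  outer loop
   vertex 3.4 0.2 0.8
   vertex 2.2 0.4 1.6
   vertex 0.4 3.0 1.2
  endloop
 endfacet
 facet normal 0.213 -0.818 0.534
  outer loop
   vertex 3.0 1.0 2.2
   vertex 2.8 1.6 3.2
   vertex 2.2 0.4 1.6
  endloop
 endfacet
 facet normal 0.217 -0.820 0.530
  outer loop
   vertex 3.0 1.0 2.2
   vertex 2.2 0.4 1.6
   vertex 3.4 0.2 0.8
  endloop
 endfacet
 facet normal 0.267 -0.802 0.535
  outer loop
   vertex 3.0 1.0 2.2
   vertex 3.4 0.2 0.8
   vertex 2.8 1.6 3.2
  endloop
 endfacet
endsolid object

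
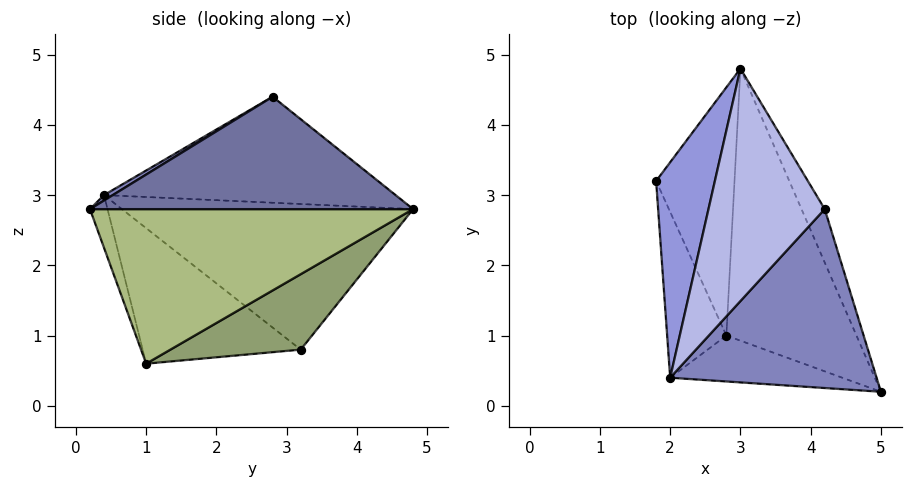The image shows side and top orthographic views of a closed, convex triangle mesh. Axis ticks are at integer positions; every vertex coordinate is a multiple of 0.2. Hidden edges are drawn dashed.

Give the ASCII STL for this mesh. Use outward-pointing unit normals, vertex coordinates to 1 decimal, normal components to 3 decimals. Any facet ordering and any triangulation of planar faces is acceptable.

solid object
 facet normal 0.901 0.392 -0.186
  outer loop
   vertex 4.2 2.8 4.4
   vertex 5.0 0.2 2.8
   vertex 3.0 4.8 2.8
  endloop
 endfacet
 facet normal 0.022 -0.519 0.855
  outer loop
   vertex 2.0 0.4 3.0
   vertex 5.0 0.2 2.8
   vertex 4.2 2.8 4.4
  endloop
 endfacet
 facet normal -0.904 0.222 0.365
  outer loop
   vertex 2.0 0.4 3.0
   vertex 3.0 4.8 2.8
   vertex 1.8 3.2 0.8
  endloop
 endfacet
 facet normal -0.662 0.184 0.726
  outer loop
   vertex 2.0 0.4 3.0
   vertex 4.2 2.8 4.4
   vertex 3.0 4.8 2.8
  endloop
 endfacet
 facet normal 0.648 0.356 -0.673
  outer loop
   vertex 2.8 1.0 0.6
   vertex 1.8 3.2 0.8
   vertex 3.0 4.8 2.8
  endloop
 endfacet
 facet normal 0.726 0.316 -0.611
  outer loop
   vertex 2.8 1.0 0.6
   vertex 3.0 4.8 2.8
   vertex 5.0 0.2 2.8
  endloop
 endfacet
 facet normal -0.857 -0.355 -0.374
  outer loop
   vertex 2.8 1.0 0.6
   vertex 2.0 0.4 3.0
   vertex 1.8 3.2 0.8
  endloop
 endfacet
 facet normal -0.082 -0.960 -0.267
  outer loop
   vertex 2.8 1.0 0.6
   vertex 5.0 0.2 2.8
   vertex 2.0 0.4 3.0
  endloop
 endfacet
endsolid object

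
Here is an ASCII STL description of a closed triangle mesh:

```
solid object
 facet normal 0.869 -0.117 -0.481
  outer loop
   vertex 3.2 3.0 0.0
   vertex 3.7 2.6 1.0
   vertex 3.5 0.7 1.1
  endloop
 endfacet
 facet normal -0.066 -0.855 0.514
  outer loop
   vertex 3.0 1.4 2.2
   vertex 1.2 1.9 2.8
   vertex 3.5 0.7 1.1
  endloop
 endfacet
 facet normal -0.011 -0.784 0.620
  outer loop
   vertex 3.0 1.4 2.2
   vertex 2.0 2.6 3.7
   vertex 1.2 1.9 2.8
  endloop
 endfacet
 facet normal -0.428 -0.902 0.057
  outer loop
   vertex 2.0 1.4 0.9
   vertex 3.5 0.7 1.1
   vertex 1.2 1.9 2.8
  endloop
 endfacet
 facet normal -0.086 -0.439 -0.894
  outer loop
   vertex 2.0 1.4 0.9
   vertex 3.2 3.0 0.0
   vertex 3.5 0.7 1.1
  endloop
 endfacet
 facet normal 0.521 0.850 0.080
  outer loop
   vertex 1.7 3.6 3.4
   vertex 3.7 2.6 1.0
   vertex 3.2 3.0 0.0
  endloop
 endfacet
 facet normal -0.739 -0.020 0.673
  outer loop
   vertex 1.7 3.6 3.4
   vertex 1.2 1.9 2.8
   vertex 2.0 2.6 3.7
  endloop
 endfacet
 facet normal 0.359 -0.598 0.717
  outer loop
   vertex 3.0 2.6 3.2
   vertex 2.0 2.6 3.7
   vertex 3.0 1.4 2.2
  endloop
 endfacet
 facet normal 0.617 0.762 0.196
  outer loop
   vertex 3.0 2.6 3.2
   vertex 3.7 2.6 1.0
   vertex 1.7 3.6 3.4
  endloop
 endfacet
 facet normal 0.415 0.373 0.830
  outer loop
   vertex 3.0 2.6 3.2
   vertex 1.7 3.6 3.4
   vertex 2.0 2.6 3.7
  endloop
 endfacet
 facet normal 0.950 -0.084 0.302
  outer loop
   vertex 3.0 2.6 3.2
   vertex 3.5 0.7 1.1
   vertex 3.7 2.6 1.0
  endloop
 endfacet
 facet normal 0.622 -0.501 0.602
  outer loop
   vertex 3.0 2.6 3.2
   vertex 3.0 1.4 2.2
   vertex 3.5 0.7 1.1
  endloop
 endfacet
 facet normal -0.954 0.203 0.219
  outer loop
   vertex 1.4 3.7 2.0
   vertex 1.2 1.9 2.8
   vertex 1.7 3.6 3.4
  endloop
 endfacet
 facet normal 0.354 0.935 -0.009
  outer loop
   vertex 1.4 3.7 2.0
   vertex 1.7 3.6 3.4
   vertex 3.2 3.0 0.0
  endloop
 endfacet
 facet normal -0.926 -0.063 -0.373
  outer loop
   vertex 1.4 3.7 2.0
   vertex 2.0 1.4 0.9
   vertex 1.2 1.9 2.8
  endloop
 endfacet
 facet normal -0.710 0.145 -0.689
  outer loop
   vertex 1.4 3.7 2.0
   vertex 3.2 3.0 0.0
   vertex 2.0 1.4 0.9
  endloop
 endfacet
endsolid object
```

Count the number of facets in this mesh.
16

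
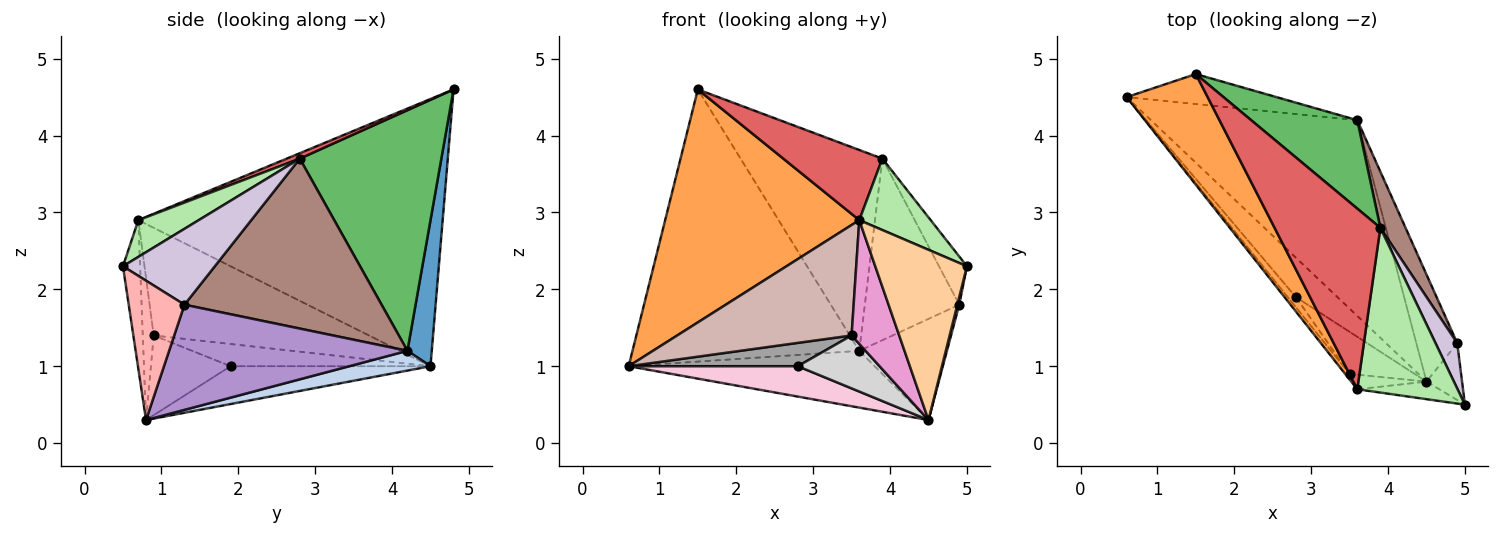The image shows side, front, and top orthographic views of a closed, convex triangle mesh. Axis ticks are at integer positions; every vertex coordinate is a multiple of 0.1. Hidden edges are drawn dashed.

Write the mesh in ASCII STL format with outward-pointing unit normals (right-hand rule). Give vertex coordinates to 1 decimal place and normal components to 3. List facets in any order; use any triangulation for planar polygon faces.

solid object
 facet normal 0.106 0.988 -0.109
  outer loop
   vertex 3.6 4.2 1.2
   vertex 0.6 4.5 1.0
   vertex 1.5 4.8 4.6
  endloop
 endfacet
 facet normal 0.091 0.277 -0.956
  outer loop
   vertex 3.6 4.2 1.2
   vertex 4.5 0.8 0.3
   vertex 0.6 4.5 1.0
  endloop
 endfacet
 facet normal -0.817 -0.521 0.248
  outer loop
   vertex 3.6 0.7 2.9
   vertex 1.5 4.8 4.6
   vertex 0.6 4.5 1.0
  endloop
 endfacet
 facet normal -0.183 -0.978 -0.101
  outer loop
   vertex 3.6 0.7 2.9
   vertex 4.5 0.8 0.3
   vertex 5.0 0.5 2.3
  endloop
 endfacet
 facet normal 0.675 0.676 0.297
  outer loop
   vertex 3.9 2.8 3.7
   vertex 3.6 4.2 1.2
   vertex 1.5 4.8 4.6
  endloop
 endfacet
 facet normal 0.319 -0.377 0.870
  outer loop
   vertex 3.9 2.8 3.7
   vertex 3.6 0.7 2.9
   vertex 5.0 0.5 2.3
  endloop
 endfacet
 facet normal 0.048 -0.362 0.931
  outer loop
   vertex 3.9 2.8 3.7
   vertex 1.5 4.8 4.6
   vertex 3.6 0.7 2.9
  endloop
 endfacet
 facet normal 0.968 -0.033 -0.247
  outer loop
   vertex 4.9 1.3 1.8
   vertex 5.0 0.5 2.3
   vertex 4.5 0.8 0.3
  endloop
 endfacet
 facet normal 0.882 0.324 -0.343
  outer loop
   vertex 4.9 1.3 1.8
   vertex 4.5 0.8 0.3
   vertex 3.6 4.2 1.2
  endloop
 endfacet
 facet normal 0.923 0.280 0.264
  outer loop
   vertex 4.9 1.3 1.8
   vertex 3.9 2.8 3.7
   vertex 5.0 0.5 2.3
  endloop
 endfacet
 facet normal 0.894 0.428 0.132
  outer loop
   vertex 4.9 1.3 1.8
   vertex 3.6 4.2 1.2
   vertex 3.9 2.8 3.7
  endloop
 endfacet
 facet normal -0.777 -0.629 -0.032
  outer loop
   vertex 3.5 0.9 1.4
   vertex 3.6 0.7 2.9
   vertex 0.6 4.5 1.0
  endloop
 endfacet
 facet normal -0.223 -0.968 -0.114
  outer loop
   vertex 3.5 0.9 1.4
   vertex 4.5 0.8 0.3
   vertex 3.6 0.7 2.9
  endloop
 endfacet
 facet normal -0.585 -0.495 -0.643
  outer loop
   vertex 2.8 1.9 1.0
   vertex 0.6 4.5 1.0
   vertex 4.5 0.8 0.3
  endloop
 endfacet
 facet normal -0.735 -0.622 -0.269
  outer loop
   vertex 2.8 1.9 1.0
   vertex 3.5 0.9 1.4
   vertex 0.6 4.5 1.0
  endloop
 endfacet
 facet normal -0.606 -0.622 -0.495
  outer loop
   vertex 2.8 1.9 1.0
   vertex 4.5 0.8 0.3
   vertex 3.5 0.9 1.4
  endloop
 endfacet
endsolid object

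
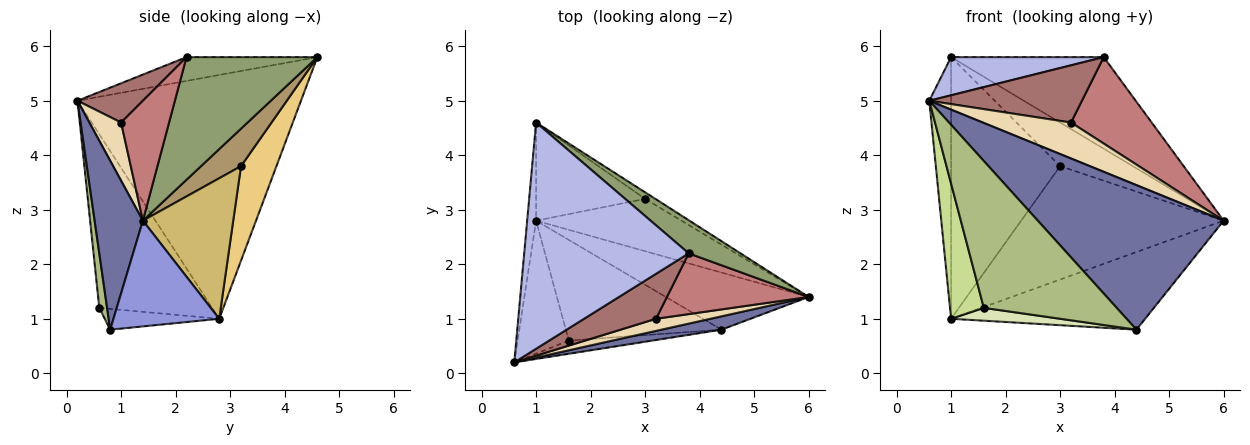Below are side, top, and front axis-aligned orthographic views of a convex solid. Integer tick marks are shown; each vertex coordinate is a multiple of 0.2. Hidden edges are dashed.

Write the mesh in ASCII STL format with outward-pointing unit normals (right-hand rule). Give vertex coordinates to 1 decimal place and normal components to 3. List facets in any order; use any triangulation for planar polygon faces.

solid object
 facet normal 0.250 -0.964 0.089
  outer loop
   vertex 4.4 0.8 0.8
   vertex 6.0 1.4 2.8
   vertex 0.6 0.2 5.0
  endloop
 endfacet
 facet normal -0.995 0.097 -0.036
  outer loop
   vertex 1.0 2.8 1.0
   vertex 0.6 0.2 5.0
   vertex 1.0 4.6 5.8
  endloop
 endfacet
 facet normal 0.402 0.737 -0.543
  outer loop
   vertex 1.0 2.8 1.0
   vertex 6.0 1.4 2.8
   vertex 4.4 0.8 0.8
  endloop
 endfacet
 facet normal -0.141 -0.165 0.976
  outer loop
   vertex 3.8 2.2 5.8
   vertex 1.0 4.6 5.8
   vertex 0.6 0.2 5.0
  endloop
 endfacet
 facet normal 0.628 0.732 0.265
  outer loop
   vertex 3.8 2.2 5.8
   vertex 6.0 1.4 2.8
   vertex 1.0 4.6 5.8
  endloop
 endfacet
 facet normal 0.058 -0.994 -0.089
  outer loop
   vertex 1.6 0.6 1.2
   vertex 4.4 0.8 0.8
   vertex 0.6 0.2 5.0
  endloop
 endfacet
 facet normal -0.922 -0.276 -0.272
  outer loop
   vertex 1.6 0.6 1.2
   vertex 0.6 0.2 5.0
   vertex 1.0 2.8 1.0
  endloop
 endfacet
 facet normal -0.132 -0.125 -0.983
  outer loop
   vertex 1.6 0.6 1.2
   vertex 1.0 2.8 1.0
   vertex 4.4 0.8 0.8
  endloop
 endfacet
 facet normal 0.478 0.869 -0.130
  outer loop
   vertex 3.0 3.2 3.8
   vertex 1.0 4.6 5.8
   vertex 6.0 1.4 2.8
  endloop
 endfacet
 facet normal 0.375 0.842 -0.388
  outer loop
   vertex 3.0 3.2 3.8
   vertex 6.0 1.4 2.8
   vertex 1.0 2.8 1.0
  endloop
 endfacet
 facet normal 0.291 0.896 -0.336
  outer loop
   vertex 3.0 3.2 3.8
   vertex 1.0 2.8 1.0
   vertex 1.0 4.6 5.8
  endloop
 endfacet
 facet normal 0.323 -0.897 0.302
  outer loop
   vertex 3.2 1.0 4.6
   vertex 0.6 0.2 5.0
   vertex 6.0 1.4 2.8
  endloop
 endfacet
 facet normal 0.319 -0.745 0.585
  outer loop
   vertex 3.2 1.0 4.6
   vertex 3.8 2.2 5.8
   vertex 0.6 0.2 5.0
  endloop
 endfacet
 facet normal 0.437 -0.736 0.517
  outer loop
   vertex 3.2 1.0 4.6
   vertex 6.0 1.4 2.8
   vertex 3.8 2.2 5.8
  endloop
 endfacet
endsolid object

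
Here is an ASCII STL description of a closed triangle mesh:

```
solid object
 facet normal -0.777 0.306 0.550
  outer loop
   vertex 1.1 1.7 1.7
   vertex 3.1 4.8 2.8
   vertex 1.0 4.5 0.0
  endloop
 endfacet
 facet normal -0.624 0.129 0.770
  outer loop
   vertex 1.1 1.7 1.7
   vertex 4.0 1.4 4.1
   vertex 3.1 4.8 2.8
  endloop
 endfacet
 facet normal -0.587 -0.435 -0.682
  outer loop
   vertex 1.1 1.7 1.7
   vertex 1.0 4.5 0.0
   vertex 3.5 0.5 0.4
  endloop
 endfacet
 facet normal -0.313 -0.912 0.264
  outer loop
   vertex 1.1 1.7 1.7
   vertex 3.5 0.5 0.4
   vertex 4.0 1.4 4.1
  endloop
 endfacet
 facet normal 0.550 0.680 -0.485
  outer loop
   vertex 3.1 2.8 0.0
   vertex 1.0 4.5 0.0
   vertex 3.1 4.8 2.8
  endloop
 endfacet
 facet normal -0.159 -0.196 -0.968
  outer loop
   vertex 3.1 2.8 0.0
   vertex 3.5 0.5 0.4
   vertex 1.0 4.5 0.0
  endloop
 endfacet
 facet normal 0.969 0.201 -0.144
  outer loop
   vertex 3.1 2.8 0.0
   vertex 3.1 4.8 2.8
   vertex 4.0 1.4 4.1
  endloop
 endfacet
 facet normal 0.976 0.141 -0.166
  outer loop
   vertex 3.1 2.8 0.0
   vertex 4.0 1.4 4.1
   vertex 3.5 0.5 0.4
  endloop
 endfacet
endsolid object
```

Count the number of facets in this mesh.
8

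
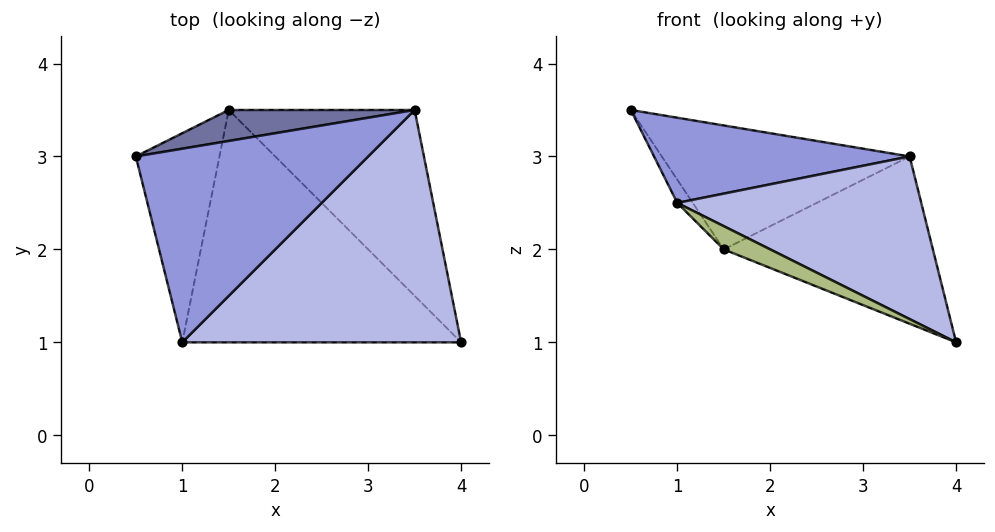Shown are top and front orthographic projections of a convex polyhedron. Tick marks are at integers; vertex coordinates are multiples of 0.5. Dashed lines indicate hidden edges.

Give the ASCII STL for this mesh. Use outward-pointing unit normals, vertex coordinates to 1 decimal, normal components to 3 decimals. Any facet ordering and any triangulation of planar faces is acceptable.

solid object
 facet normal -0.120 0.963 0.241
  outer loop
   vertex 1.5 3.5 2.0
   vertex 0.5 3.0 3.5
   vertex 3.5 3.5 3.0
  endloop
 endfacet
 facet normal 0.348 0.627 -0.697
  outer loop
   vertex 1.5 3.5 2.0
   vertex 3.5 3.5 3.0
   vertex 4.0 1.0 1.0
  endloop
 endfacet
 facet normal 0.215 -0.393 0.894
  outer loop
   vertex 1.0 1.0 2.5
   vertex 3.5 3.5 3.0
   vertex 0.5 3.0 3.5
  endloop
 endfacet
 facet normal 0.379 -0.531 0.758
  outer loop
   vertex 1.0 1.0 2.5
   vertex 4.0 1.0 1.0
   vertex 3.5 3.5 3.0
  endloop
 endfacet
 facet normal -0.840 0.060 -0.540
  outer loop
   vertex 1.0 1.0 2.5
   vertex 0.5 3.0 3.5
   vertex 1.5 3.5 2.0
  endloop
 endfacet
 facet normal -0.445 -0.089 -0.891
  outer loop
   vertex 1.0 1.0 2.5
   vertex 1.5 3.5 2.0
   vertex 4.0 1.0 1.0
  endloop
 endfacet
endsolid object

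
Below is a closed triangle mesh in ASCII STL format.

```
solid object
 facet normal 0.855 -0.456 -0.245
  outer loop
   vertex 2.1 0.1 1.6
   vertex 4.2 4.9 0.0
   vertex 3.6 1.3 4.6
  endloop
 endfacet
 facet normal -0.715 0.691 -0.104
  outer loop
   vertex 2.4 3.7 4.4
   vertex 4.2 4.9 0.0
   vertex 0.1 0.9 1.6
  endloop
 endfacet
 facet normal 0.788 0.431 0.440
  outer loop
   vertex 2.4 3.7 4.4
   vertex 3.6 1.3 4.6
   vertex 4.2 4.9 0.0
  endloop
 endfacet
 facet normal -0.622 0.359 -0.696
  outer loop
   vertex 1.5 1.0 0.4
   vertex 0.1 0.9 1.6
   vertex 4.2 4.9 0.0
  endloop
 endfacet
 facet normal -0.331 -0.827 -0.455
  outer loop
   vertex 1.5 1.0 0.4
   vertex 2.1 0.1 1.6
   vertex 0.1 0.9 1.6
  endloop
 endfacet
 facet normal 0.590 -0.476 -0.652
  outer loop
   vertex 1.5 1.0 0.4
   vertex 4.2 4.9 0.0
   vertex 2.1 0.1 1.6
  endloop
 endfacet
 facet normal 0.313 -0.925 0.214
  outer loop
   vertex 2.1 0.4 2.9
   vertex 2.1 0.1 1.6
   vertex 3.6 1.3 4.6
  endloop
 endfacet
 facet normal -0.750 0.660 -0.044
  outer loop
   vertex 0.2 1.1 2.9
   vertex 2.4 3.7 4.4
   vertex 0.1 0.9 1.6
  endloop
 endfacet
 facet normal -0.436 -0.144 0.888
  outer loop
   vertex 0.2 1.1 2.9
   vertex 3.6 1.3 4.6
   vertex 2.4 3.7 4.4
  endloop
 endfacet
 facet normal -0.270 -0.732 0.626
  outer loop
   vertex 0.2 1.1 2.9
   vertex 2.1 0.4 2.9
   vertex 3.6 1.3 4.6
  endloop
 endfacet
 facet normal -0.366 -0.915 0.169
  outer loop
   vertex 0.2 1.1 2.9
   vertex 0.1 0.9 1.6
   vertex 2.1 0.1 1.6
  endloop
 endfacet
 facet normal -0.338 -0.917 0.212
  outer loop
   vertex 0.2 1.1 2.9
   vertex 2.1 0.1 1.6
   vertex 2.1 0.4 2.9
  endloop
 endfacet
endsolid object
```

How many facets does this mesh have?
12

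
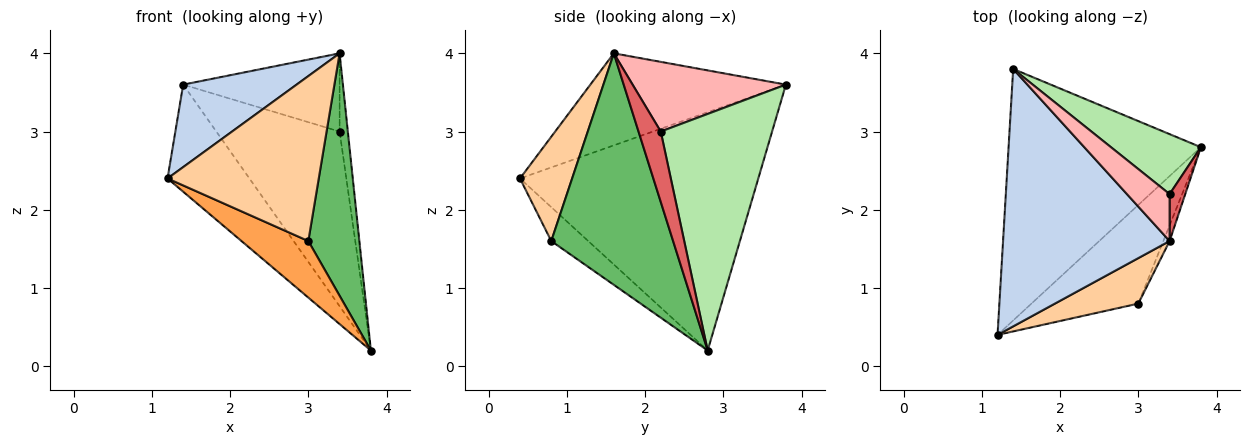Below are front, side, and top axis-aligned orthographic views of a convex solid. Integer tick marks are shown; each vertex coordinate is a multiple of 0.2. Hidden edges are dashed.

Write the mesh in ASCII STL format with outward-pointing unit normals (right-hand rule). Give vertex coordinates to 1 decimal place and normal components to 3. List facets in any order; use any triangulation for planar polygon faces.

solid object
 facet normal -0.752 0.258 -0.607
  outer loop
   vertex 1.4 3.8 3.6
   vertex 3.8 2.8 0.2
   vertex 1.2 0.4 2.4
  endloop
 endfacet
 facet normal -0.466 -0.270 0.843
  outer loop
   vertex 3.4 1.6 4.0
   vertex 1.4 3.8 3.6
   vertex 1.2 0.4 2.4
  endloop
 endfacet
 facet normal -0.265 -0.479 -0.837
  outer loop
   vertex 3.0 0.8 1.6
   vertex 1.2 0.4 2.4
   vertex 3.8 2.8 0.2
  endloop
 endfacet
 facet normal 0.315 -0.915 0.252
  outer loop
   vertex 3.0 0.8 1.6
   vertex 3.4 1.6 4.0
   vertex 1.2 0.4 2.4
  endloop
 endfacet
 facet normal 0.922 -0.386 -0.025
  outer loop
   vertex 3.0 0.8 1.6
   vertex 3.8 2.8 0.2
   vertex 3.4 1.6 4.0
  endloop
 endfacet
 facet normal 0.649 0.719 0.247
  outer loop
   vertex 3.4 2.2 3.0
   vertex 3.8 2.8 0.2
   vertex 1.4 3.8 3.6
  endloop
 endfacet
 facet normal 0.918 0.340 0.204
  outer loop
   vertex 3.4 2.2 3.0
   vertex 3.4 1.6 4.0
   vertex 3.8 2.8 0.2
  endloop
 endfacet
 facet normal 0.643 0.656 0.394
  outer loop
   vertex 3.4 2.2 3.0
   vertex 1.4 3.8 3.6
   vertex 3.4 1.6 4.0
  endloop
 endfacet
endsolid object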